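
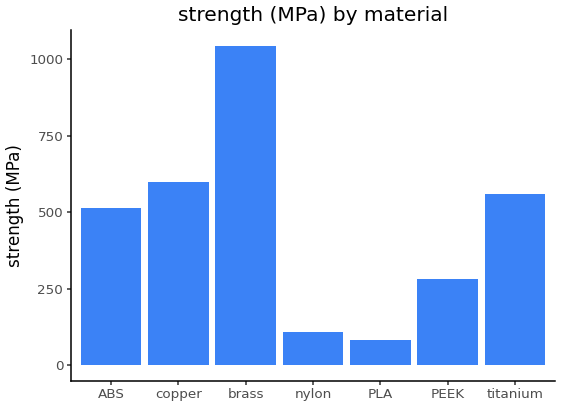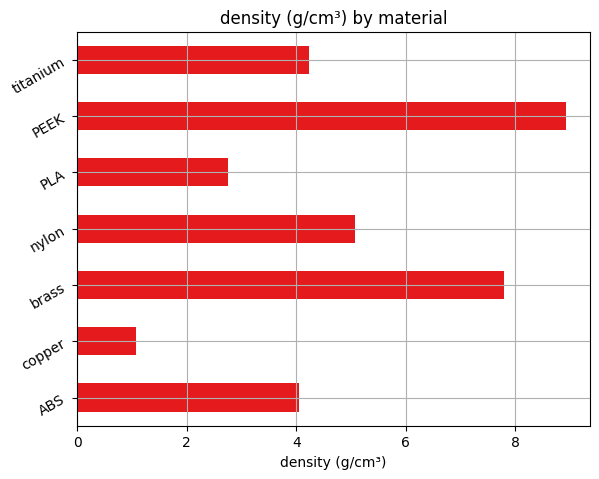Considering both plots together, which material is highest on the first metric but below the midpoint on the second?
Chart 2 median density (g/cm³) ≈ 4; below-median materials: ABS, copper, PLA. Among those, copper has the highest strength (MPa) (≈ 600).

copper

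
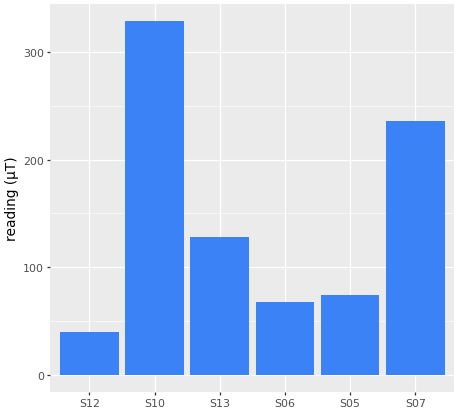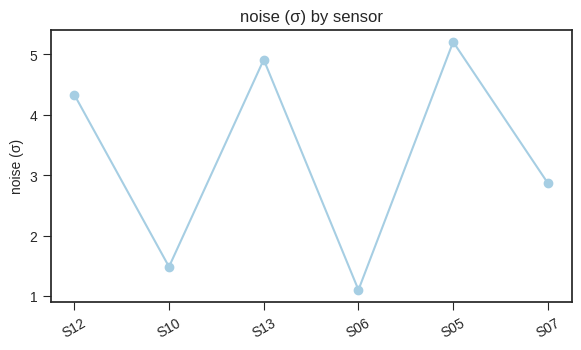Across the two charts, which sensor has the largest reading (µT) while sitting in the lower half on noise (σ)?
Chart 2 median noise (σ) ≈ 3.5; below-median sensors: S10, S06, S07. Among those, S10 has the highest reading (µT) (≈ 350).

S10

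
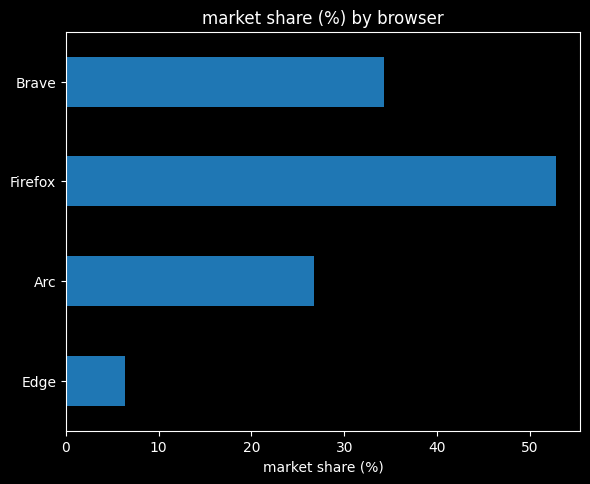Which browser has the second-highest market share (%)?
Top 3: Firefox ≈ 55, Brave ≈ 35, Arc ≈ 25.

Brave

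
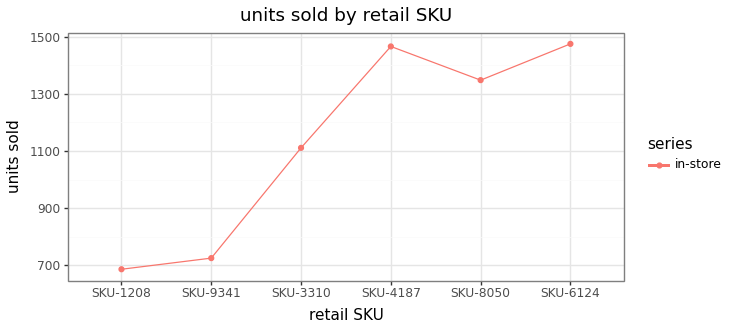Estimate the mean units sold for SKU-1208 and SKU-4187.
(700 + 1500) / 2 ≈ 1100.

≈ 1100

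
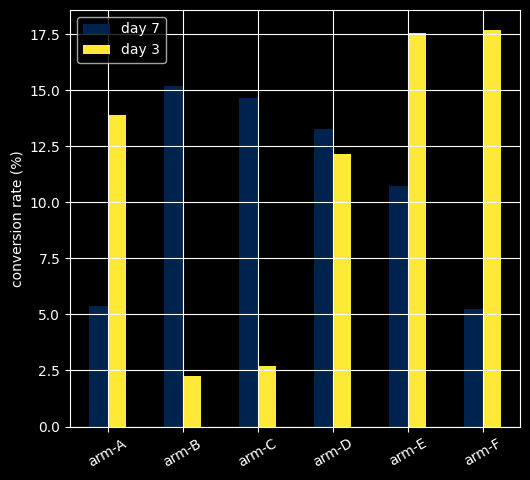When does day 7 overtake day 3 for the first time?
arm-B

arm-A: day 7 ≈ 6 vs day 3 ≈ 14 (not yet); arm-B: day 7 ≈ 16 vs day 3 ≈ 2 (first crossover).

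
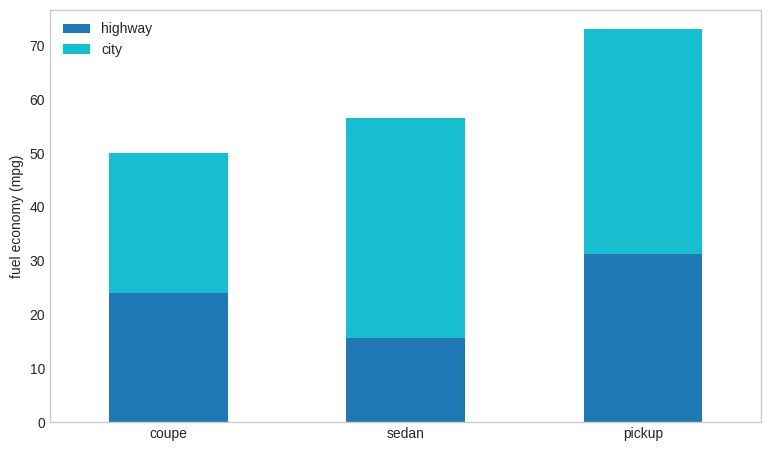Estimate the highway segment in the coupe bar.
≈ 20

highway top ≈ 20, bottom ≈ 0; segment ≈ 20.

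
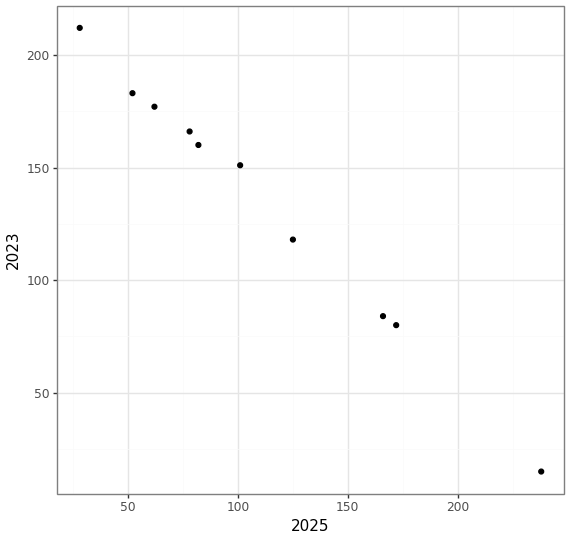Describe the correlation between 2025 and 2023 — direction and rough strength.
negative, strong

Points are negatively correlated; strong (|r| ≈ 1.0).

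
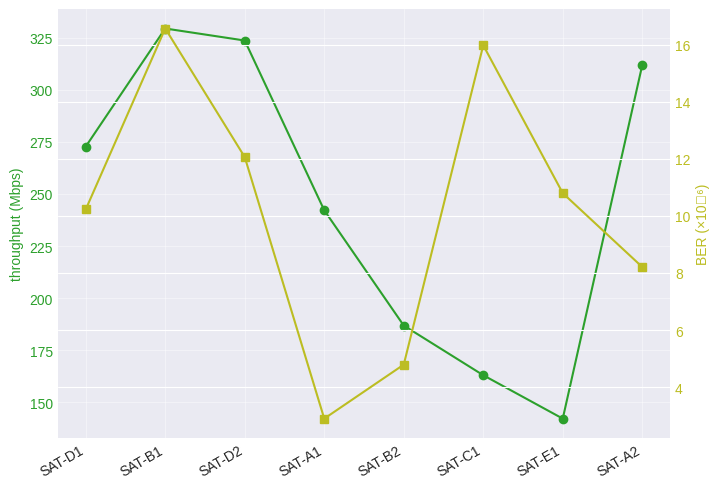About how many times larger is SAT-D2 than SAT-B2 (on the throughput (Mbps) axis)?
≈ 1.78×

SAT-D2 ≈ 320, SAT-B2 ≈ 180; 320/180 ≈ 1.78.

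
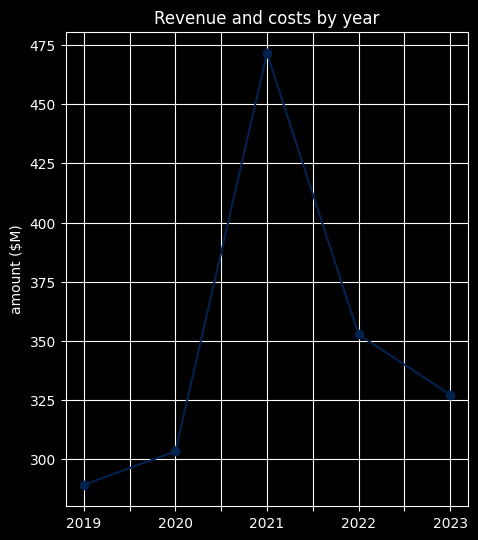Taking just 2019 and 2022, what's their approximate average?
≈ 320

(280 + 360) / 2 ≈ 320.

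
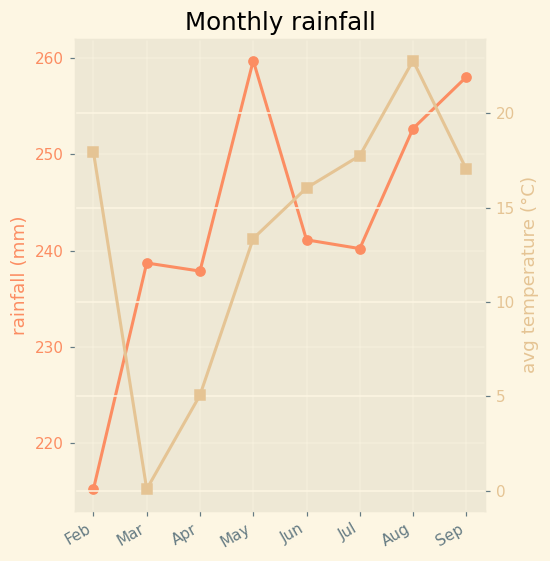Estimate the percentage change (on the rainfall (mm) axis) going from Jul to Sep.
Jul ≈ 240, Sep ≈ 260; (260 − 240) / 240 ≈ +8.3%.

≈ +8.3%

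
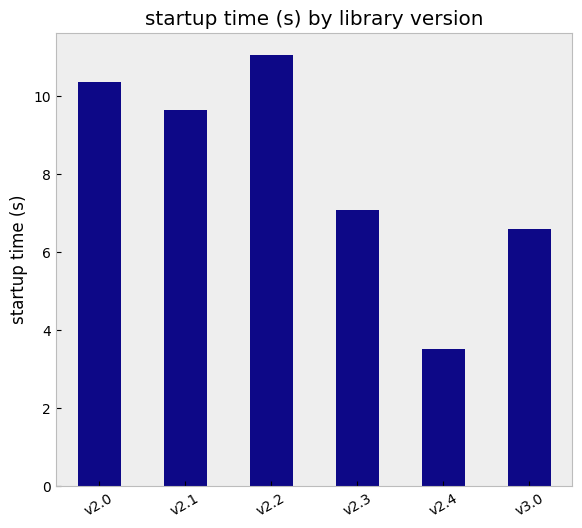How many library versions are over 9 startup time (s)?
3

Above 9: v2.0, v2.1, v2.2.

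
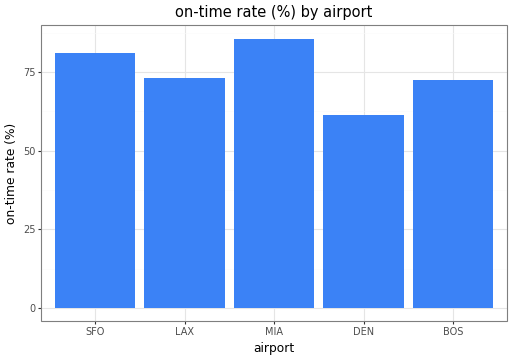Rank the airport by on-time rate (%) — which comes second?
Top 3: MIA ≈ 90, SFO ≈ 80, LAX ≈ 70.

SFO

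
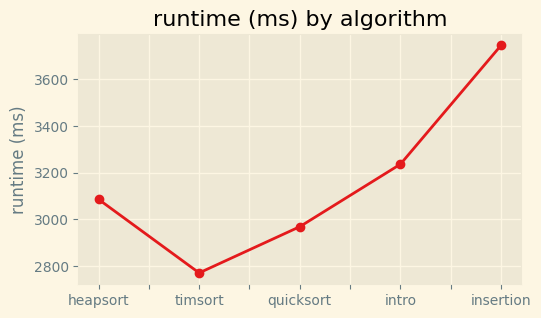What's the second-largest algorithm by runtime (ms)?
Top 3: insertion ≈ 3700, intro ≈ 3200, heapsort ≈ 3100.

intro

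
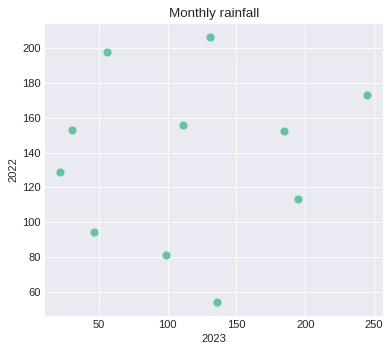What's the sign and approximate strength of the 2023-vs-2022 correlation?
no clear correlation

Points are roughly uncorrelated; weak (|r| ≈ 0.1).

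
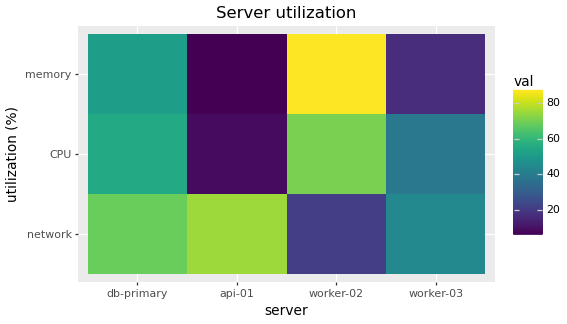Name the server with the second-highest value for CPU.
Top 3 for CPU: worker-02 ≈ 70, db-primary ≈ 60, worker-03 ≈ 40.

db-primary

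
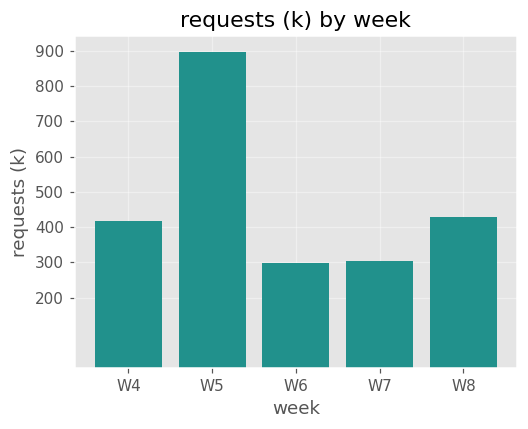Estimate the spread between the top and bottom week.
≈ 600

Max W5 ≈ 900, min W6 ≈ 300; range ≈ 600.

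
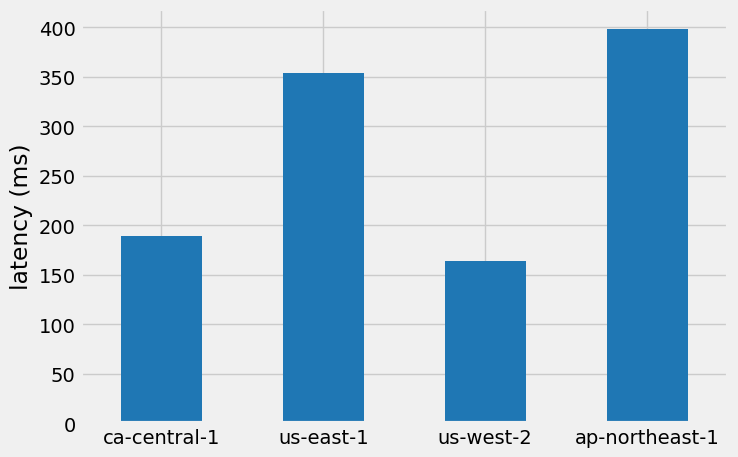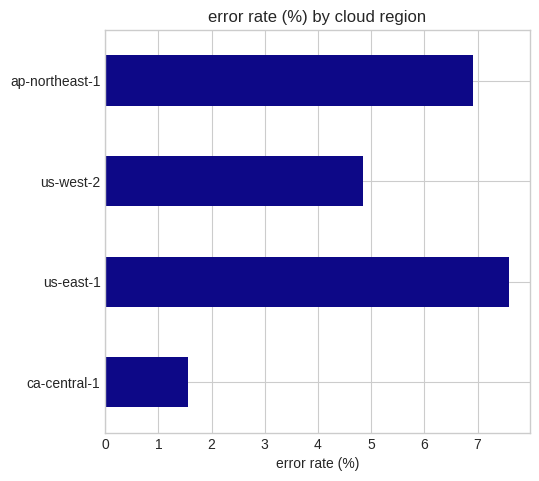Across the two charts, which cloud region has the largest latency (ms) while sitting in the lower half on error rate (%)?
Chart 2 median error rate (%) ≈ 6; below-median cloud regions: ca-central-1, us-west-2. Among those, ca-central-1 has the highest latency (ms) (≈ 200).

ca-central-1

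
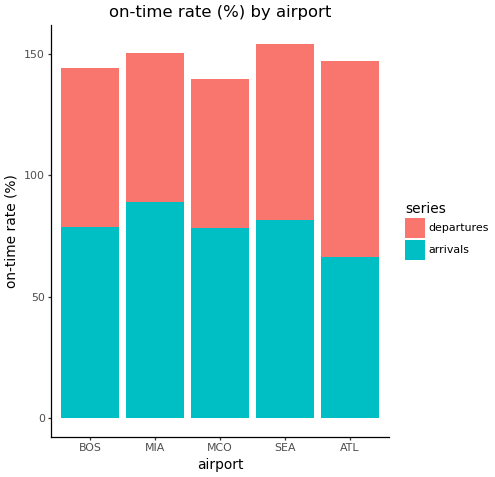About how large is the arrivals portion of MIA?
≈ 80

arrivals top ≈ 80, bottom ≈ 0; segment ≈ 80.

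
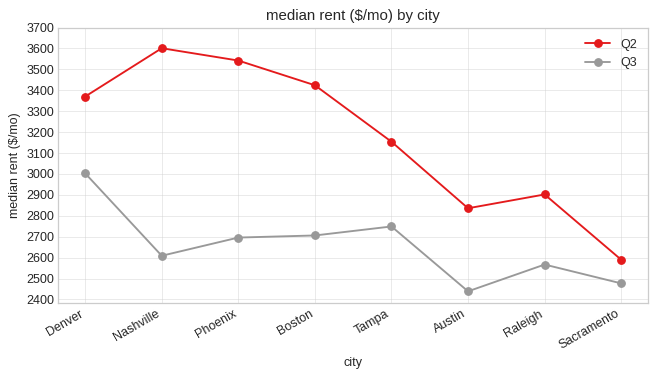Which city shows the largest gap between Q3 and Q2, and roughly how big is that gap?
Nashville, ≈ 1000 $/mo

Nashville: Q3 ≈ 2600, Q2 ≈ 3600 → gap ≈ 1000. Next-largest (Phoenix) is only ≈ 800.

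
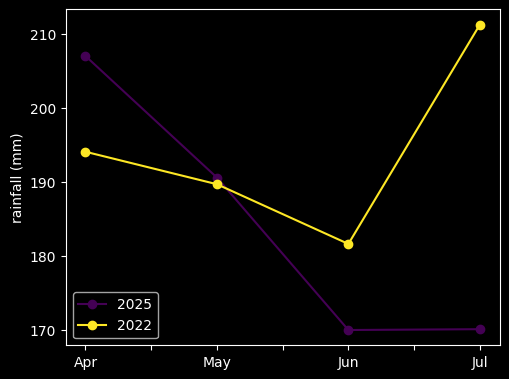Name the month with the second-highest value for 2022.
Top 3 for 2022: Jul ≈ 210, Apr ≈ 195, May ≈ 190.

Apr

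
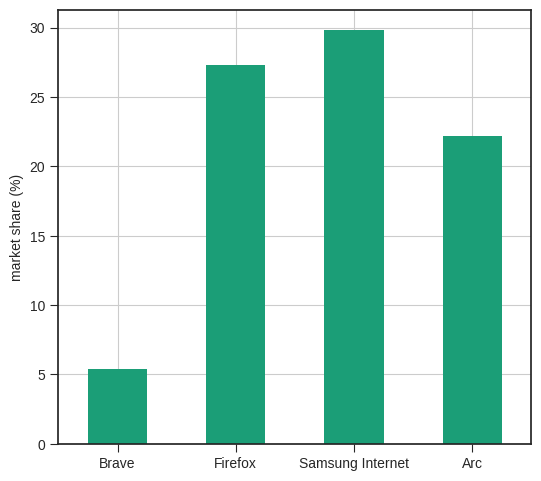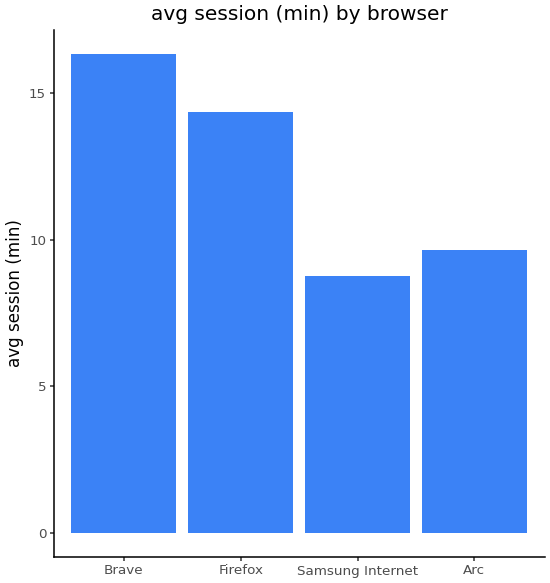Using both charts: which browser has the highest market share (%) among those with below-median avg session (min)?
Samsung Internet

Chart 2 median avg session (min) ≈ 12; below-median browsers: Samsung Internet, Arc. Among those, Samsung Internet has the highest market share (%) (≈ 30).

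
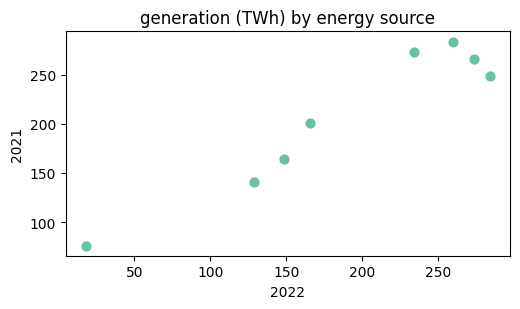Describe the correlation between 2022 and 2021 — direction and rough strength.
Points are positively correlated; strong (|r| ≈ 1.0).

positive, strong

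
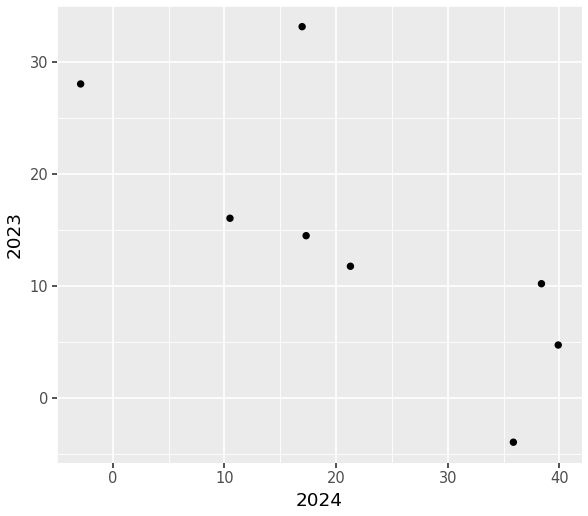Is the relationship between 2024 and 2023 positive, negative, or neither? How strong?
Points are negatively correlated; strong (|r| ≈ 0.8).

negative, strong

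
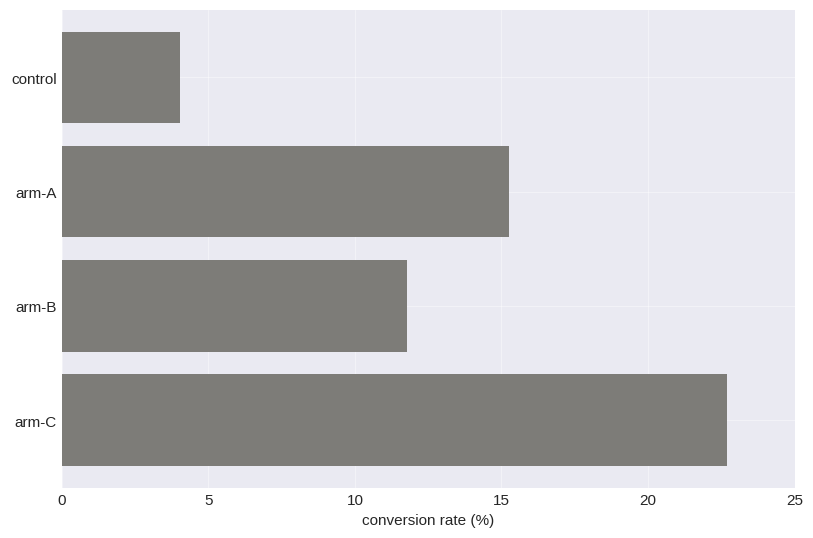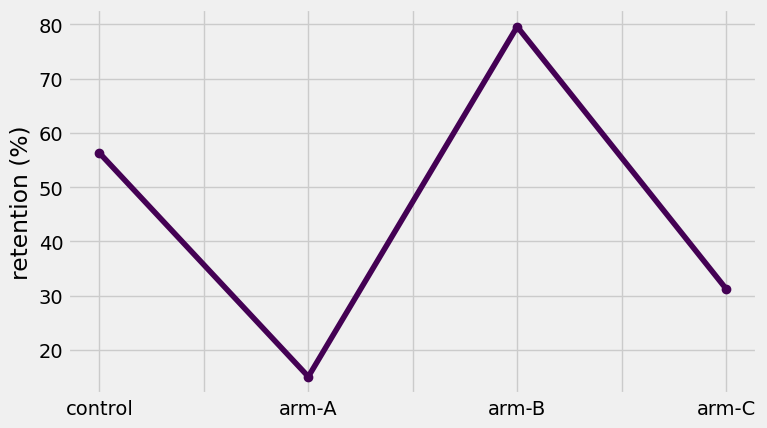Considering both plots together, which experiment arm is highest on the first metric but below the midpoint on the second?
Chart 2 median retention (%) ≈ 40; below-median experiment arms: arm-A, arm-C. Among those, arm-C has the highest conversion rate (%) (≈ 25).

arm-C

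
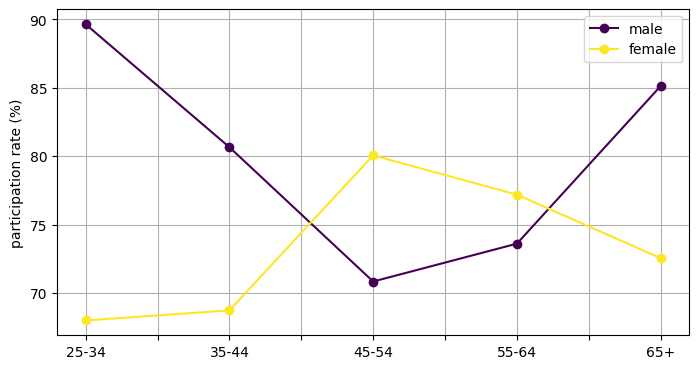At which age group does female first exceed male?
35-44: female ≈ 68 vs male ≈ 80 (not yet); 45-54: female ≈ 80 vs male ≈ 70 (first crossover).

45-54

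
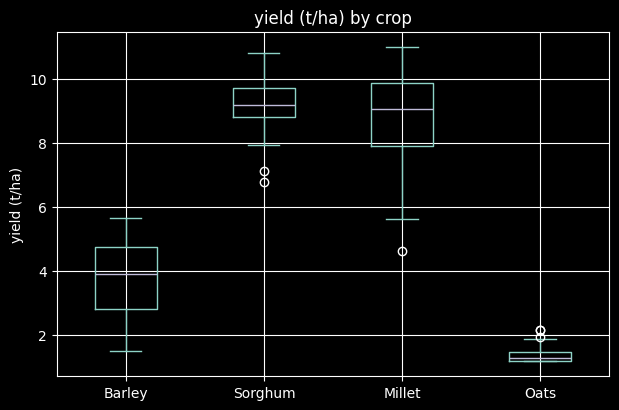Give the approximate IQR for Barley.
≈ 2

Q3 ≈ 5, Q1 ≈ 3; IQR ≈ 2.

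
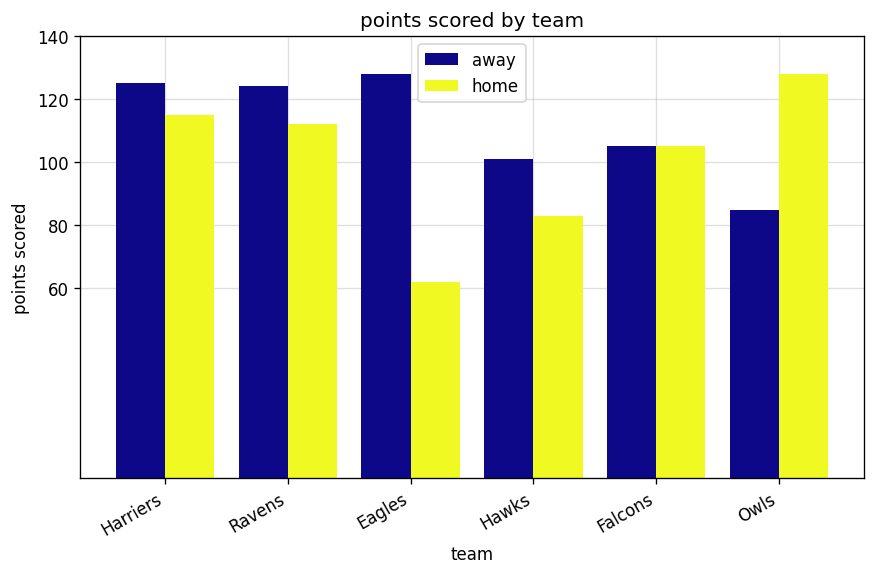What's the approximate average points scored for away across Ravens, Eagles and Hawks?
≈ 113

(120 + 120 + 100) / 3 ≈ 113.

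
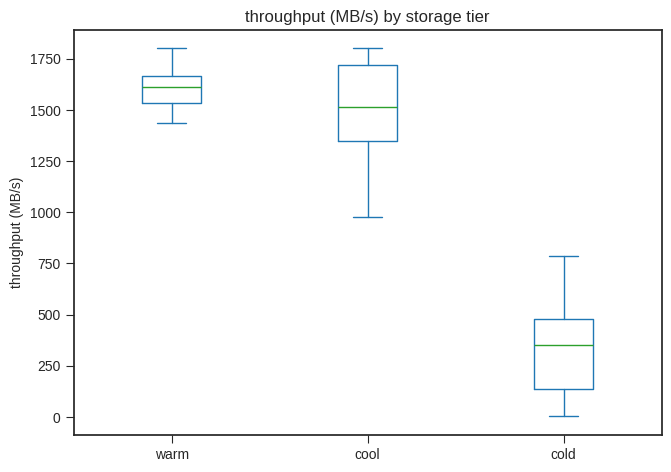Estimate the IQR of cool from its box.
≈ 400

Q3 ≈ 1800, Q1 ≈ 1400; IQR ≈ 400.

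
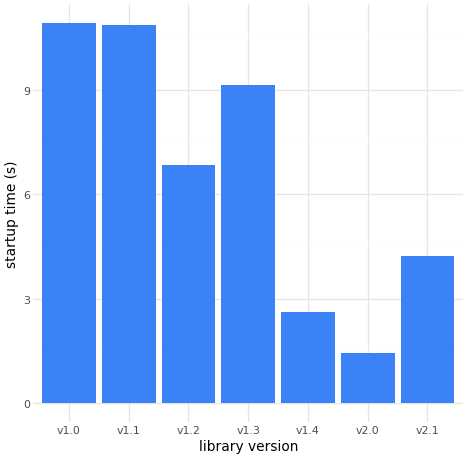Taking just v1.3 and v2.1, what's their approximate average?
(9 + 4) / 2 ≈ 6.

≈ 6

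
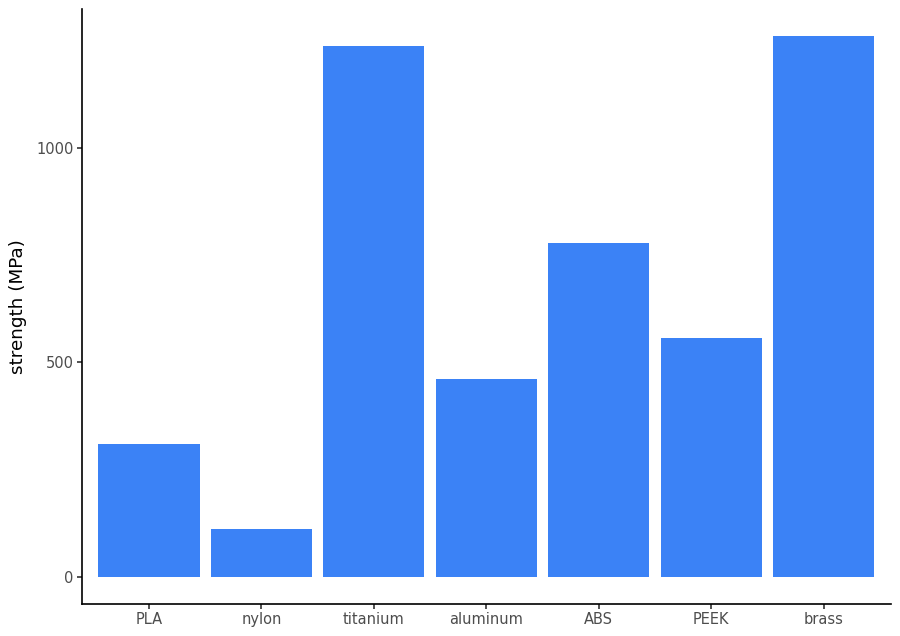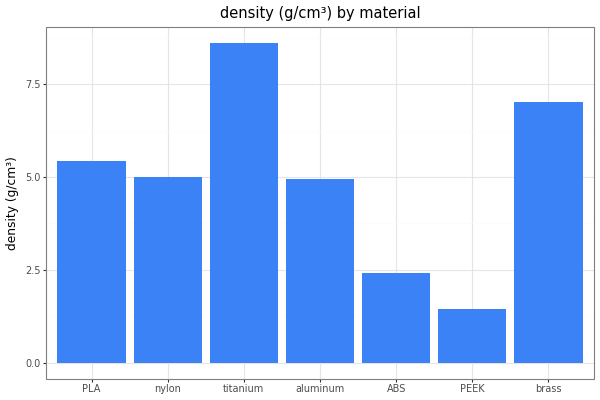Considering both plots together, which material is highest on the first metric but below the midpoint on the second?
Chart 2 median density (g/cm³) ≈ 5; below-median materials: aluminum, ABS, PEEK. Among those, ABS has the highest strength (MPa) (≈ 800).

ABS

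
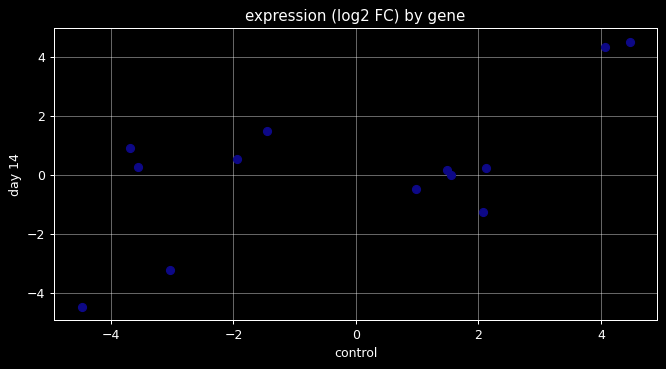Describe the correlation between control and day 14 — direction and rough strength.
positive, moderate

Points are positively correlated; moderate (|r| ≈ 0.6).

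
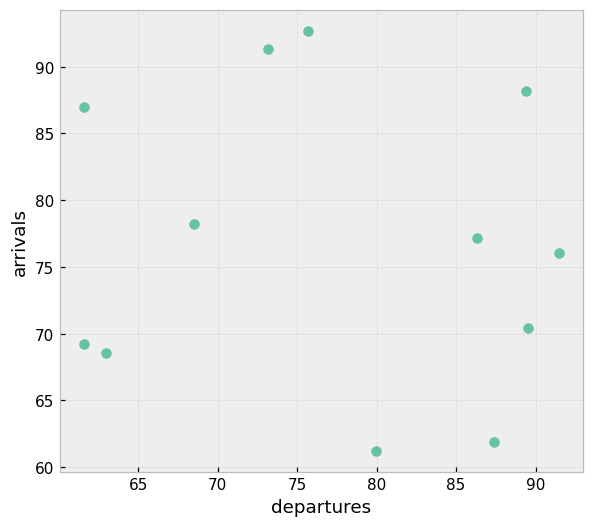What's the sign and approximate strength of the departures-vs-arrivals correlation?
no clear correlation

Points are roughly uncorrelated; weak (|r| ≈ 0.1).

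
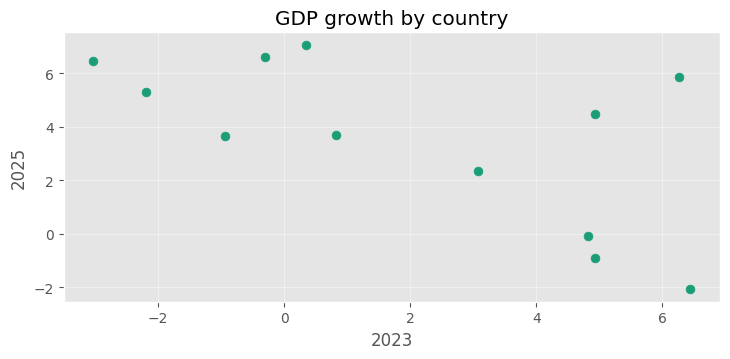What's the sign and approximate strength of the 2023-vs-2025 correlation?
negative, moderate

Points are negatively correlated; moderate (|r| ≈ 0.6).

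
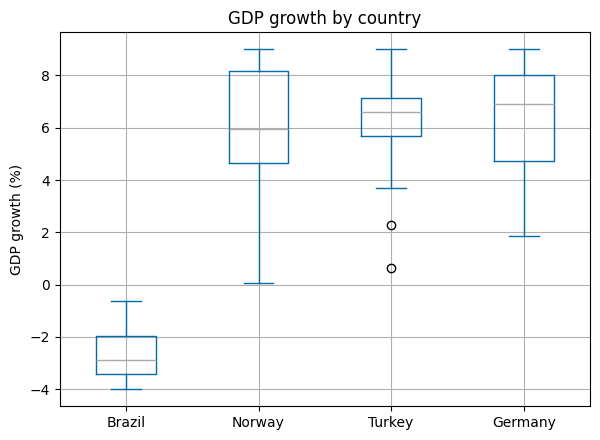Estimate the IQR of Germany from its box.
≈ 3

Q3 ≈ 8, Q1 ≈ 5; IQR ≈ 3.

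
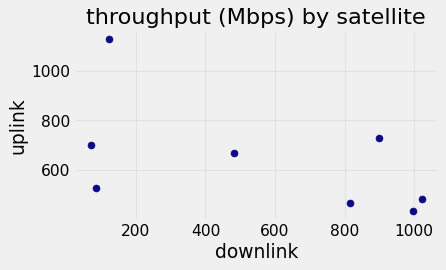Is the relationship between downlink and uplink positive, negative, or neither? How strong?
Points are negatively correlated; moderate (|r| ≈ 0.5).

negative, moderate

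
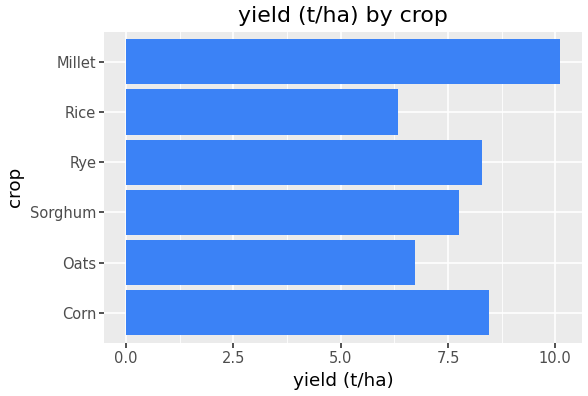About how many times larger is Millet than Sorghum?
Millet ≈ 10, Sorghum ≈ 8; 10/8 ≈ 1.25.

≈ 1.25×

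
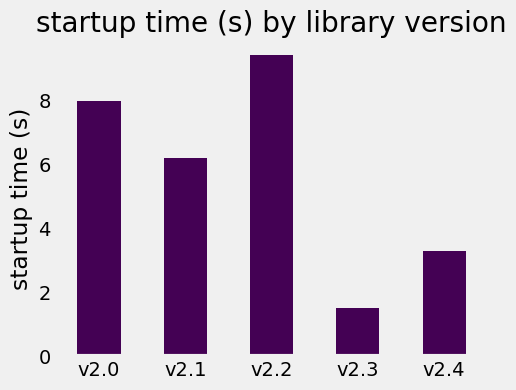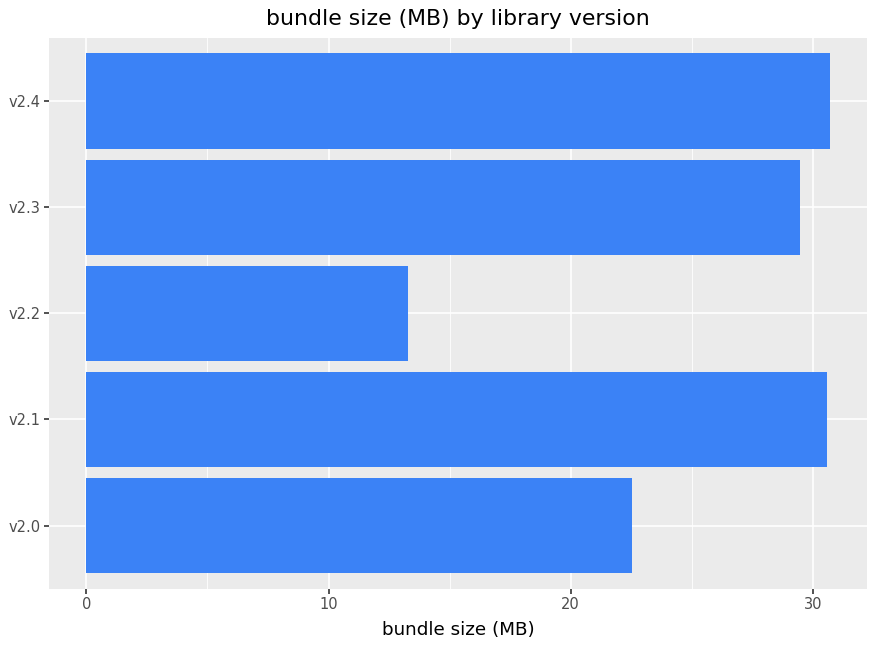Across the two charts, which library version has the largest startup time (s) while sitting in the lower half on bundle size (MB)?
v2.2

Chart 2 median bundle size (MB) ≈ 30; below-median library versions: v2.0, v2.2. Among those, v2.2 has the highest startup time (s) (≈ 9).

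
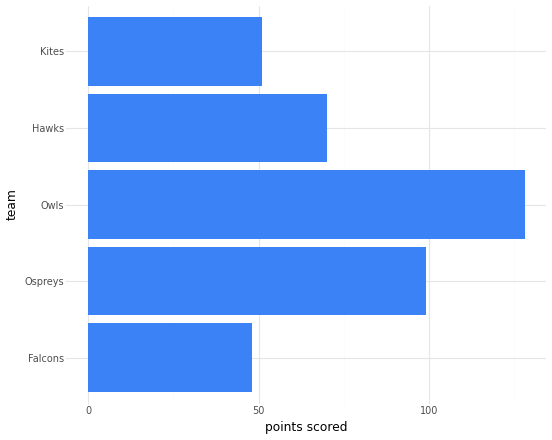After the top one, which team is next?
Top 3: Owls ≈ 120, Ospreys ≈ 100, Hawks ≈ 80.

Ospreys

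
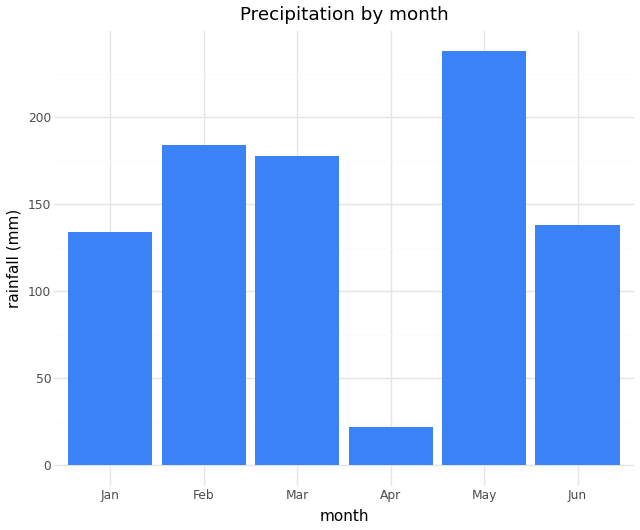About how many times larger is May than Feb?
May ≈ 240, Feb ≈ 180; 240/180 ≈ 1.33.

≈ 1.33×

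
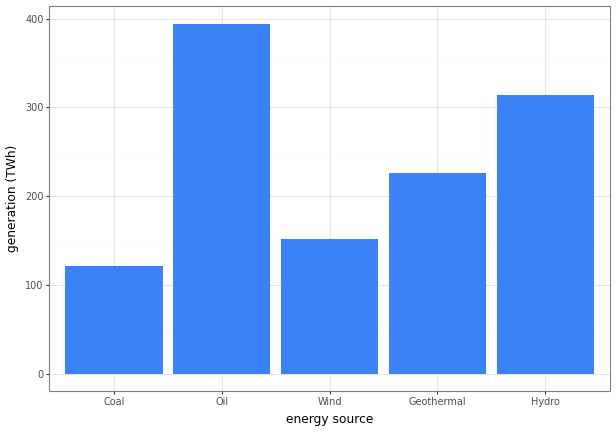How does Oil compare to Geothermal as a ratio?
≈ 1.6×

Oil ≈ 400, Geothermal ≈ 250; 400/250 ≈ 1.6.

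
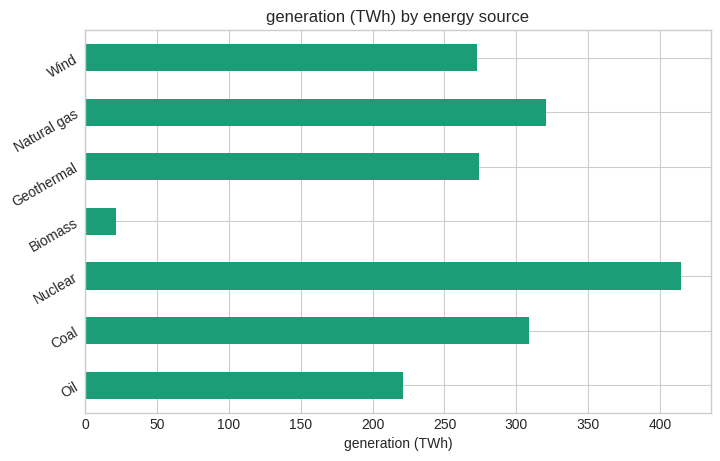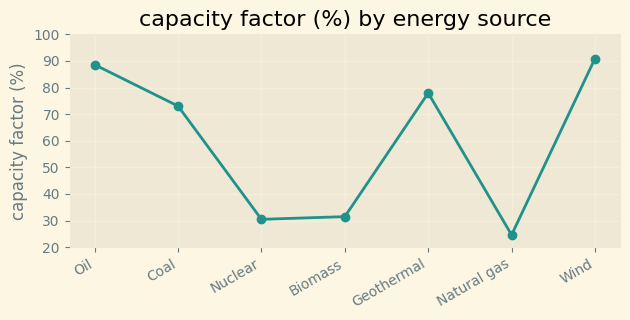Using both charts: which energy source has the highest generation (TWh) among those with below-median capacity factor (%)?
Nuclear

Chart 2 median capacity factor (%) ≈ 70; below-median energy sources: Nuclear, Biomass, Natural gas. Among those, Nuclear has the highest generation (TWh) (≈ 400).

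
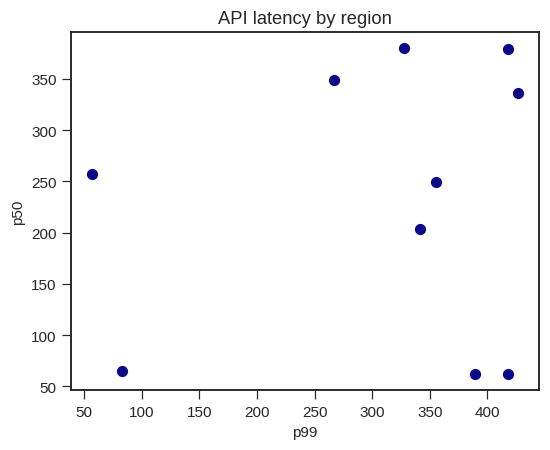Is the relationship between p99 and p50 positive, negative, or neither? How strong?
no clear correlation

Points are roughly uncorrelated; weak (|r| ≈ 0.2).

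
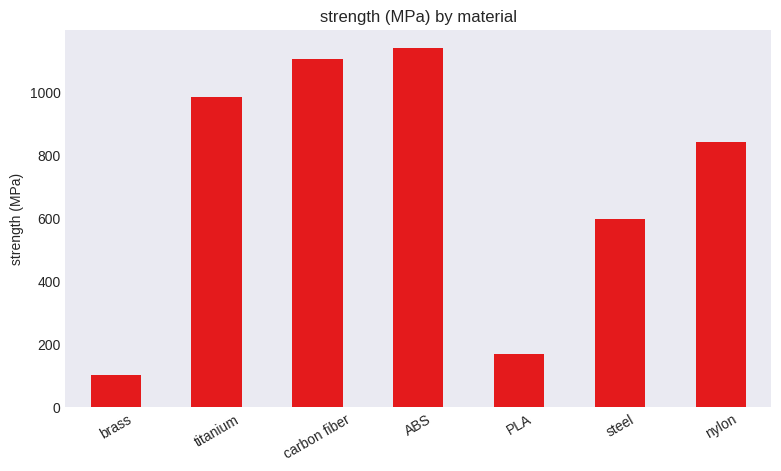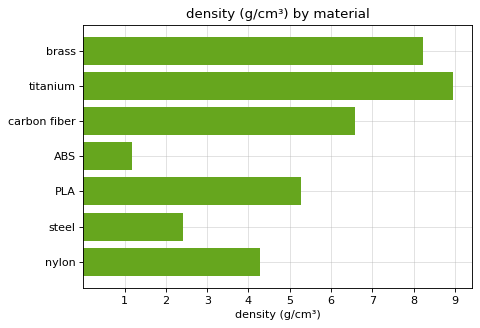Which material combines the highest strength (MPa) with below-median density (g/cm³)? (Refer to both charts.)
Chart 2 median density (g/cm³) ≈ 5; below-median materials: ABS, steel, nylon. Among those, ABS has the highest strength (MPa) (≈ 1200).

ABS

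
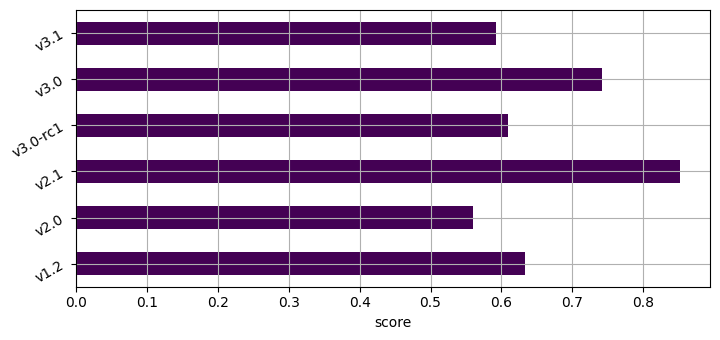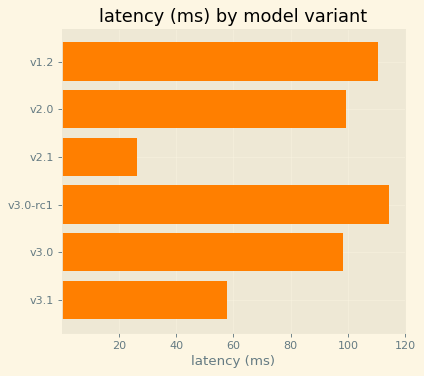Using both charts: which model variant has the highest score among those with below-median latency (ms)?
Chart 2 median latency (ms) ≈ 100; below-median model variants: v2.1, v3.0, v3.1. Among those, v2.1 has the highest score (≈ 0.9).

v2.1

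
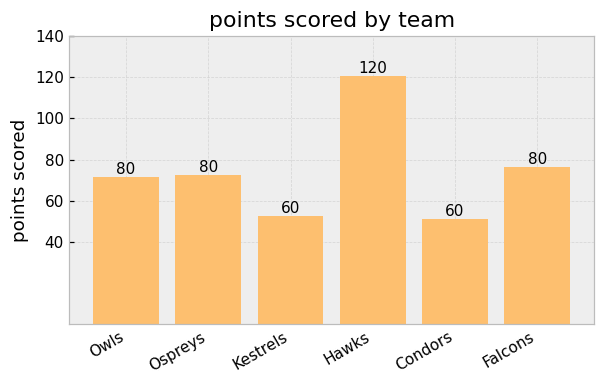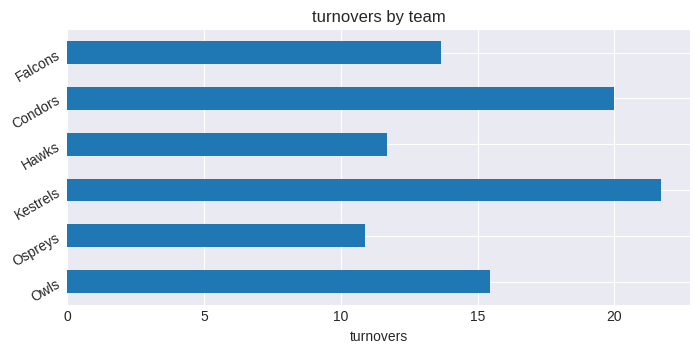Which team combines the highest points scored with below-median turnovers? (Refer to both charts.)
Chart 2 median turnovers ≈ 14; below-median teams: Ospreys, Hawks, Falcons. Among those, Hawks has the highest points scored (≈ 120).

Hawks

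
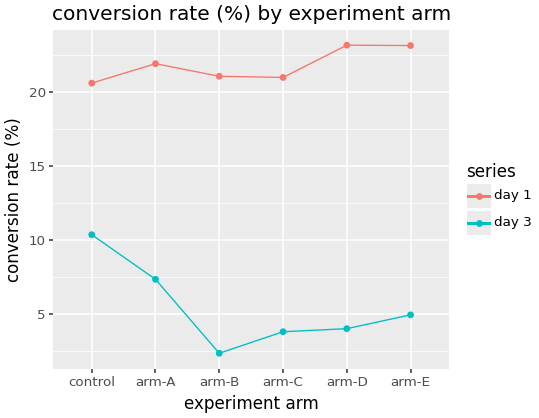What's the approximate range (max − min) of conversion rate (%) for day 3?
Max control ≈ 10, min arm-B ≈ 2; range ≈ 8.

≈ 8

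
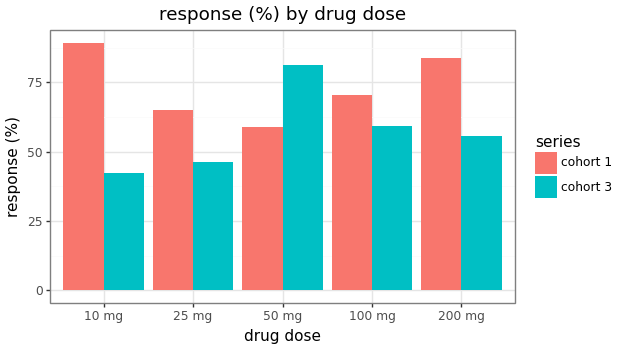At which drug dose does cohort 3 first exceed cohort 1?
25 mg: cohort 3 ≈ 50 vs cohort 1 ≈ 70 (not yet); 50 mg: cohort 3 ≈ 80 vs cohort 1 ≈ 60 (first crossover).

50 mg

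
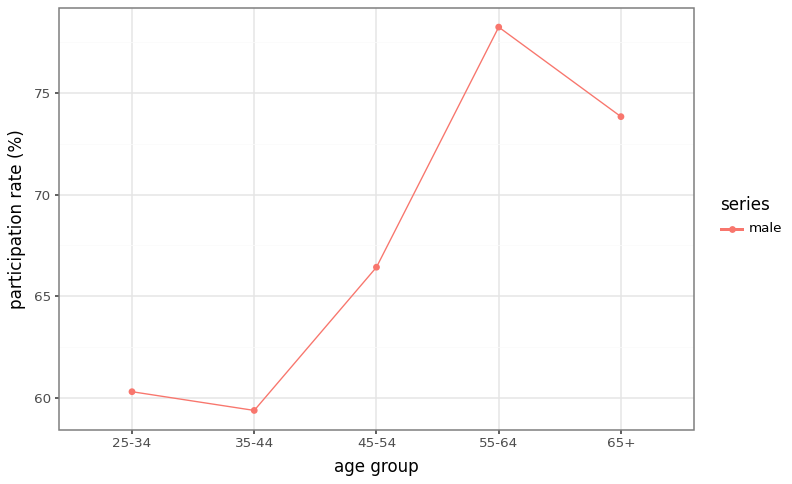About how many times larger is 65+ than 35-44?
65+ ≈ 74, 35-44 ≈ 60; 74/60 ≈ 1.23.

≈ 1.23×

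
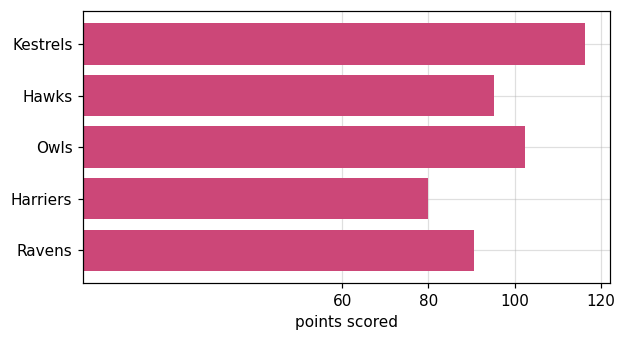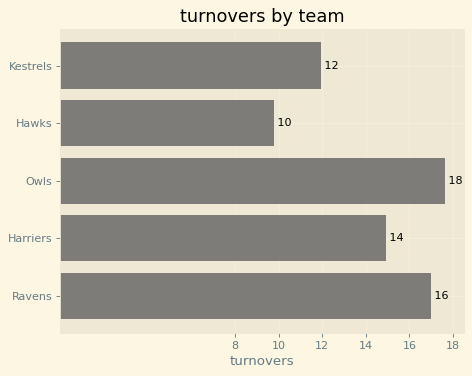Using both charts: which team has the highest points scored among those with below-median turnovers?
Chart 2 median turnovers ≈ 14; below-median teams: Kestrels, Hawks. Among those, Kestrels has the highest points scored (≈ 120).

Kestrels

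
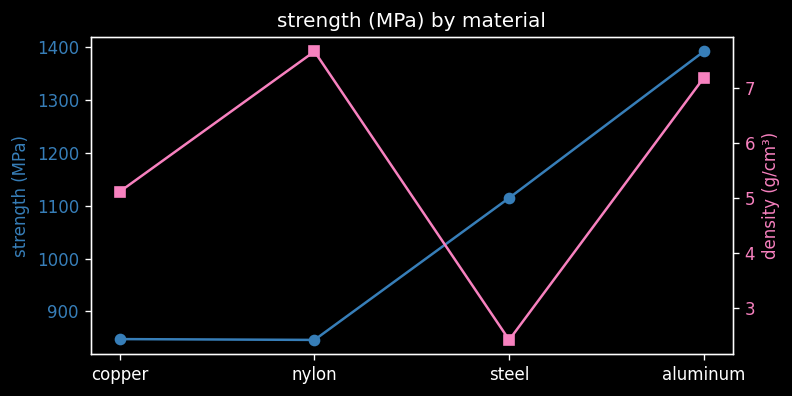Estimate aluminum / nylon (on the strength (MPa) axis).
≈ 1.65×

aluminum ≈ 1400, nylon ≈ 850; 1400/850 ≈ 1.65.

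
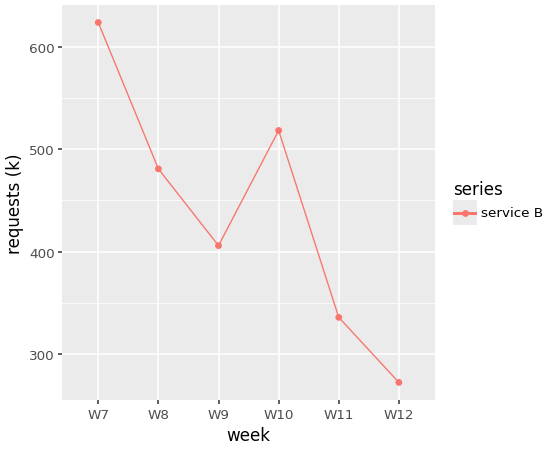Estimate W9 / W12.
W9 ≈ 400, W12 ≈ 250; 400/250 ≈ 1.6.

≈ 1.6×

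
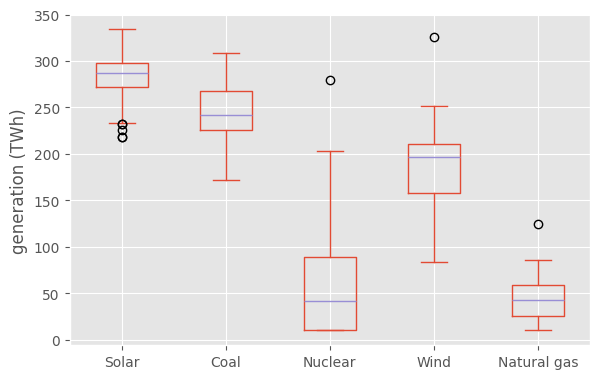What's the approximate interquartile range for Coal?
≈ 40

Q3 ≈ 260, Q1 ≈ 220; IQR ≈ 40.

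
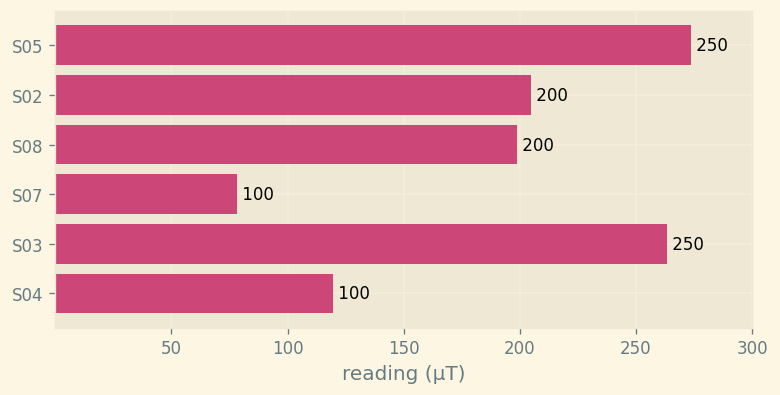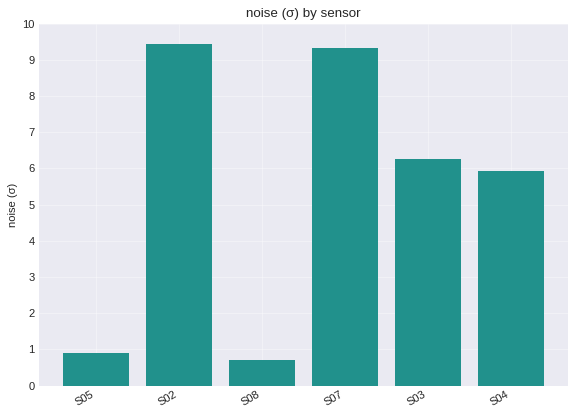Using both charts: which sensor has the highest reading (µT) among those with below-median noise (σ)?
S05

Chart 2 median noise (σ) ≈ 6; below-median sensors: S05, S08, S04. Among those, S05 has the highest reading (µT) (≈ 250).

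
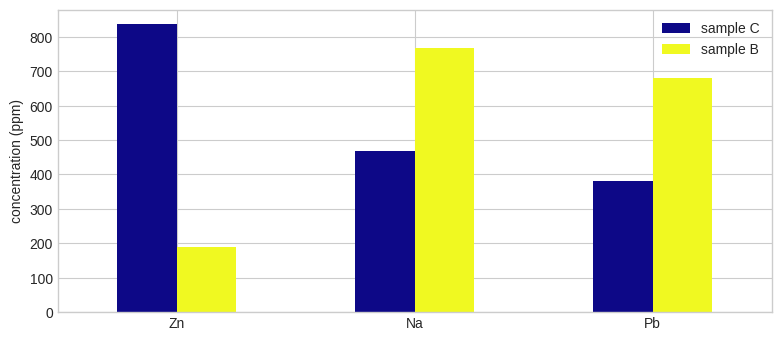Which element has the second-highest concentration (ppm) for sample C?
Na

Top 3 for sample C: Zn ≈ 800, Na ≈ 500, Pb ≈ 400.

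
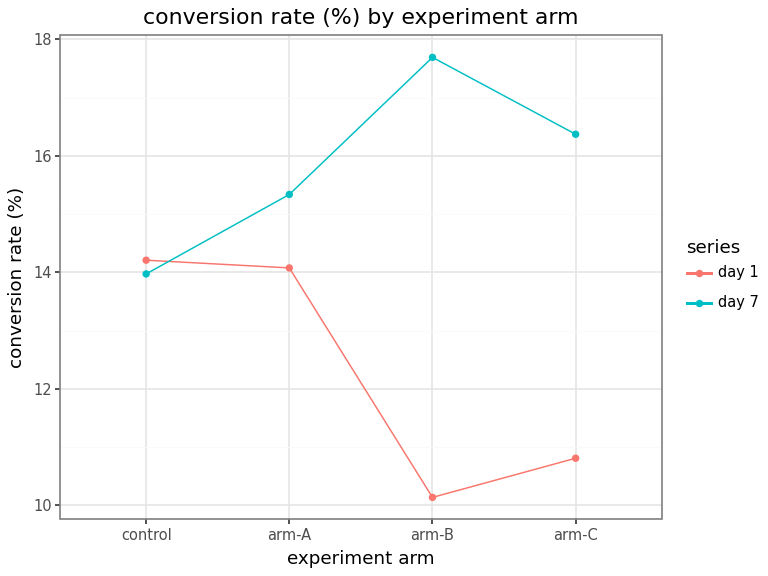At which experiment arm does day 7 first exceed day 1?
arm-A

control: day 7 ≈ 14 vs day 1 ≈ 14 (not yet); arm-A: day 7 ≈ 15 vs day 1 ≈ 14 (first crossover).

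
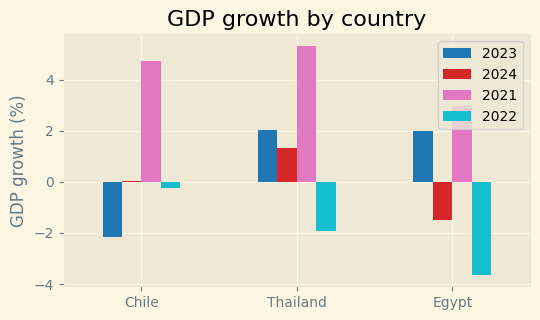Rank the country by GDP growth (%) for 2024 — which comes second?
Top 3 for 2024: Thailand ≈ 1, Chile ≈ 0, Egypt ≈ -2.

Chile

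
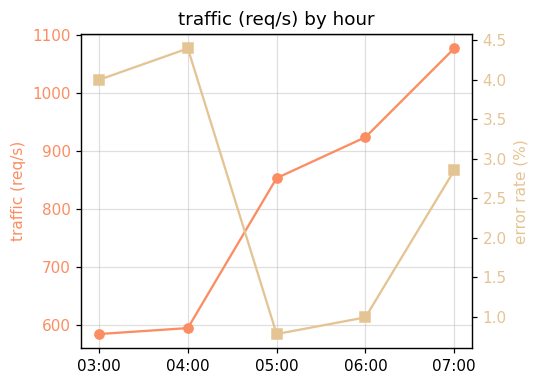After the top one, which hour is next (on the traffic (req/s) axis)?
Top 3 (on the traffic (req/s) axis): 07:00 ≈ 1100, 06:00 ≈ 900, 05:00 ≈ 850.

06:00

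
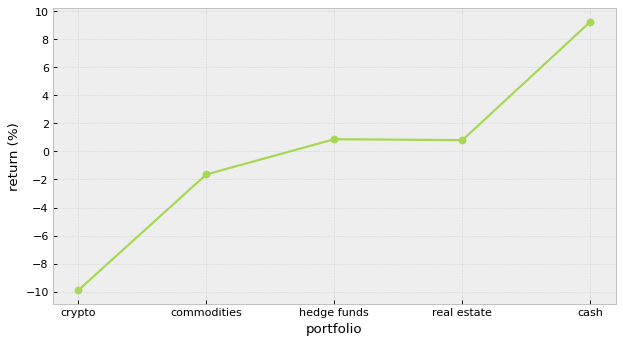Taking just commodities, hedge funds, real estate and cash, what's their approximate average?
(-2 + 0 + 0 + 10) / 4 ≈ 2.

≈ 2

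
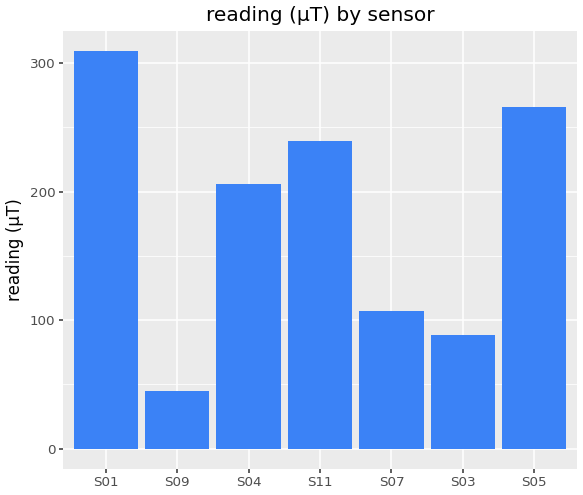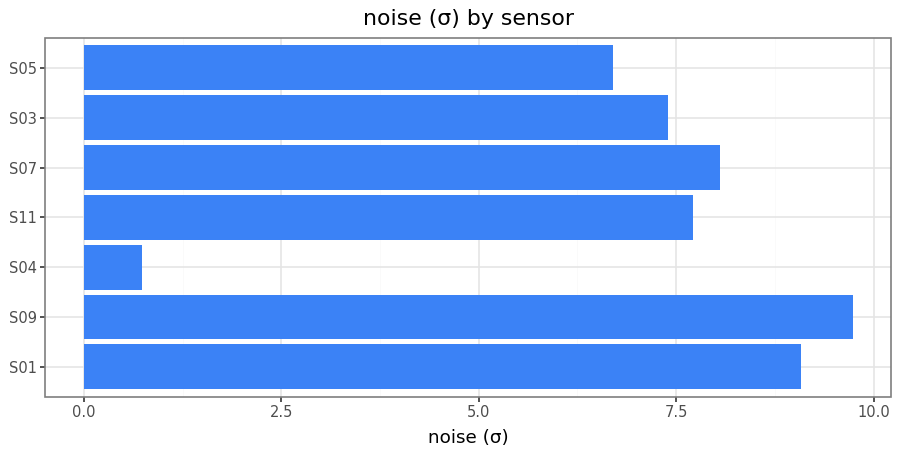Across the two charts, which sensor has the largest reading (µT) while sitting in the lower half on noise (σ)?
S05

Chart 2 median noise (σ) ≈ 8; below-median sensors: S04, S03, S05. Among those, S05 has the highest reading (µT) (≈ 250).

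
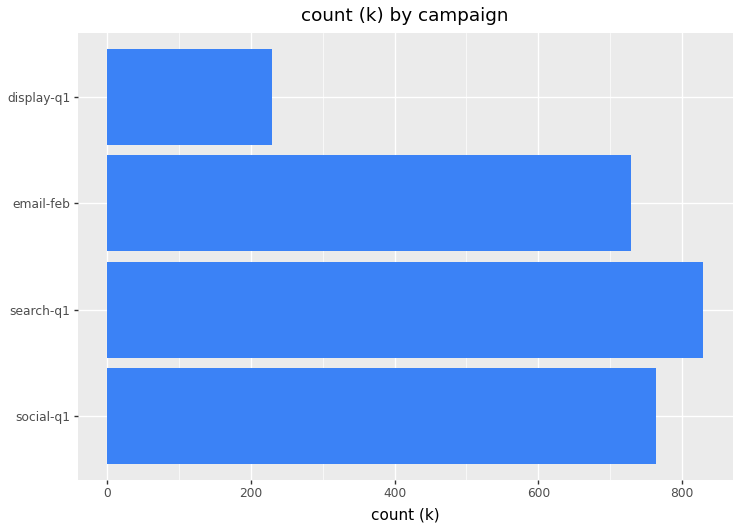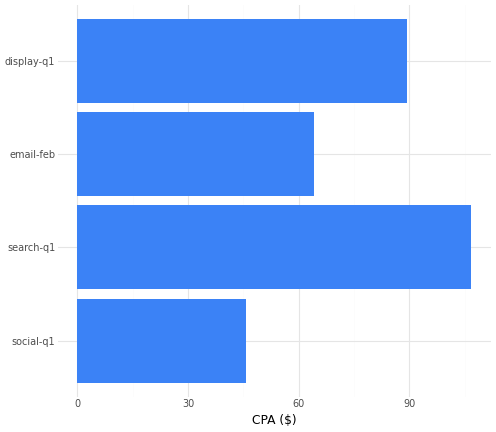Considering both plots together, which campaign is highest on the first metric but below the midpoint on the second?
Chart 2 median CPA ($) ≈ 80; below-median campaigns: social-q1, email-feb. Among those, social-q1 has the highest count (k) (≈ 800).

social-q1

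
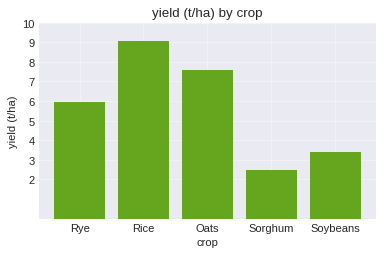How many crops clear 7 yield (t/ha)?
2

Above 7: Rice, Oats.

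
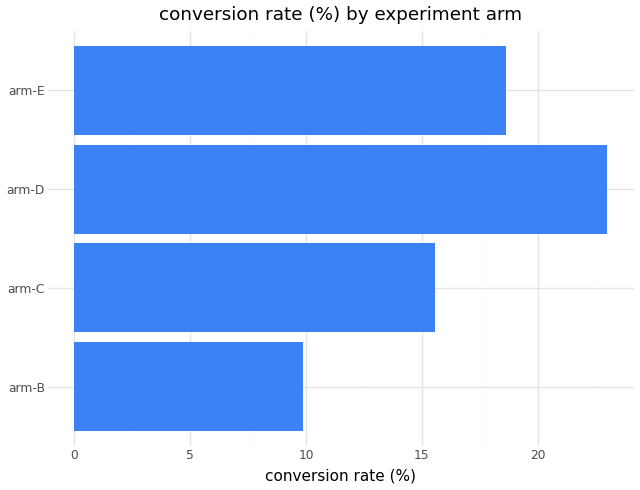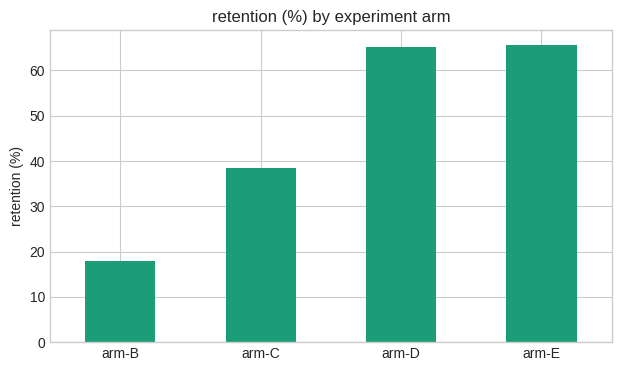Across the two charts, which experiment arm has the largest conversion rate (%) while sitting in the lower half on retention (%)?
arm-C

Chart 2 median retention (%) ≈ 50; below-median experiment arms: arm-B, arm-C. Among those, arm-C has the highest conversion rate (%) (≈ 15).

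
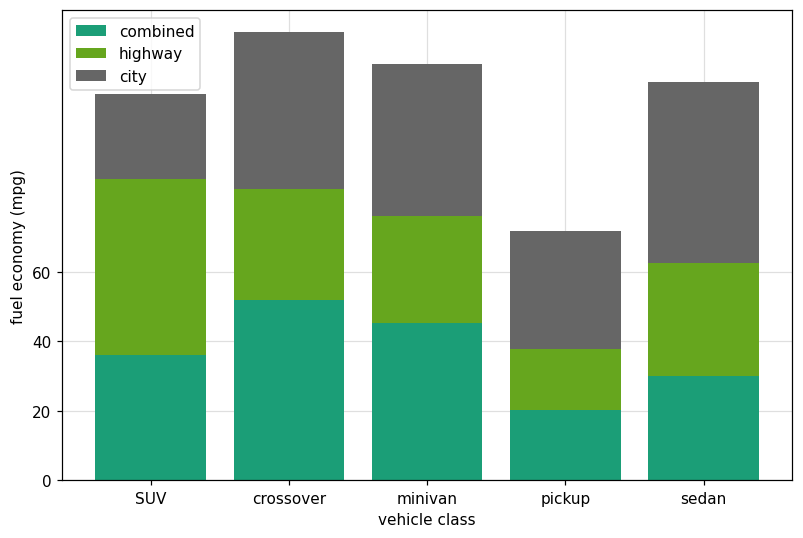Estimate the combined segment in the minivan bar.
combined top ≈ 40, bottom ≈ 0; segment ≈ 40.

≈ 40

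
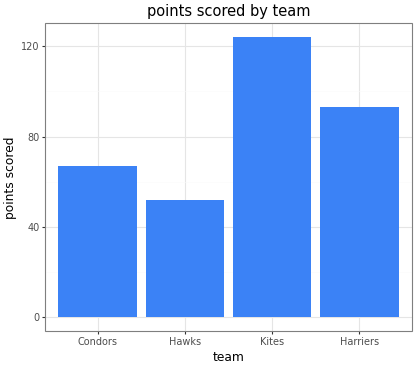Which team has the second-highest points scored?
Harriers

Top 3: Kites ≈ 120, Harriers ≈ 100, Condors ≈ 60.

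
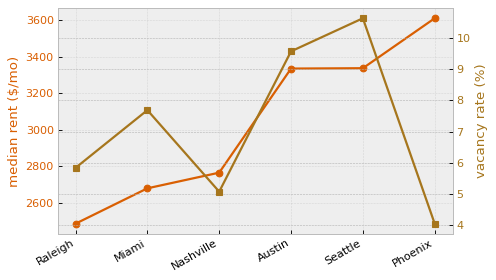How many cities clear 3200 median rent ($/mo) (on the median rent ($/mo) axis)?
3

Above 3200: Austin, Seattle, Phoenix.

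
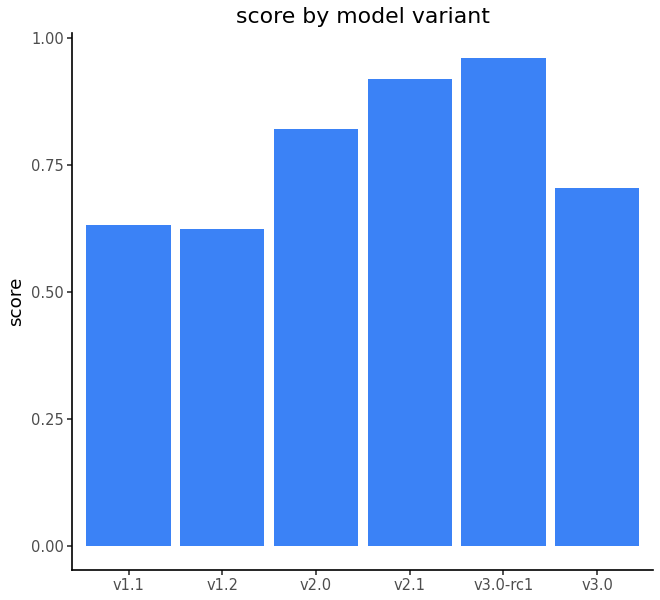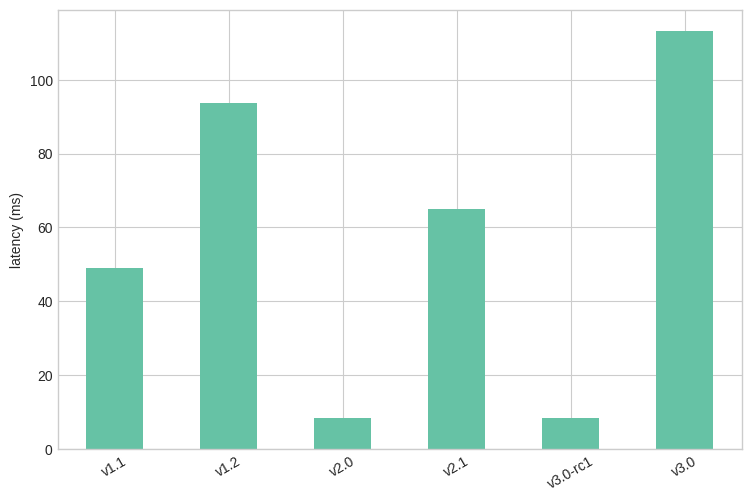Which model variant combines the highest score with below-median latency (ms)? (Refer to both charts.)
Chart 2 median latency (ms) ≈ 60; below-median model variants: v1.1, v2.0, v3.0-rc1. Among those, v3.0-rc1 has the highest score (≈ 1).

v3.0-rc1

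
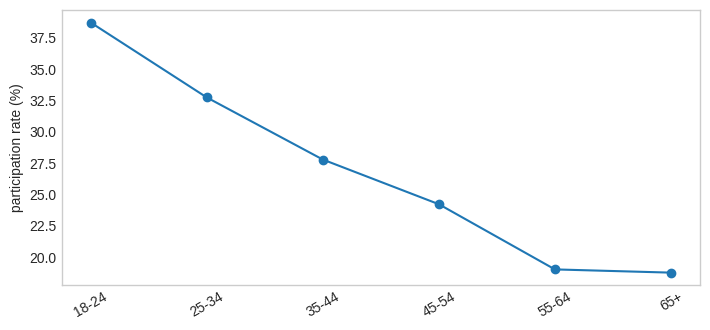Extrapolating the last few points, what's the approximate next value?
Last three: 24, 20, 18 → slope ≈ -3/step → next ≈ 15.

≈ 15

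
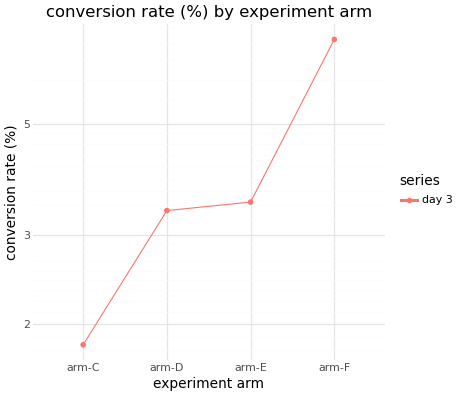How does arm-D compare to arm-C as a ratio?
arm-D ≈ 3.5, arm-C ≈ 2.0; 3.5/2.0 ≈ 1.75.

≈ 1.75×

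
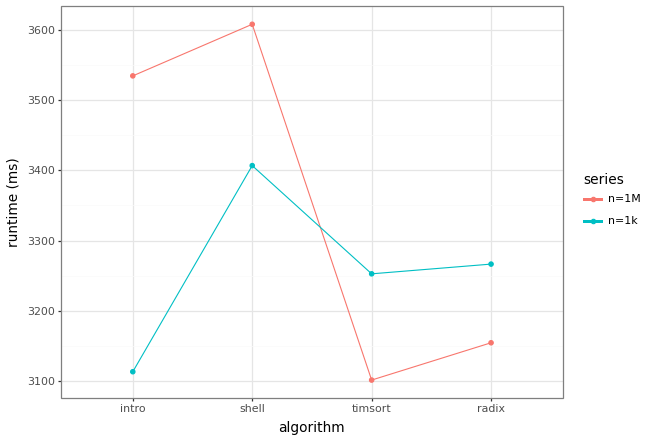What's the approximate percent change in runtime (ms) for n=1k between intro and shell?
≈ +9.7%

intro ≈ 3100, shell ≈ 3400; (3400 − 3100) / 3100 ≈ +9.7%.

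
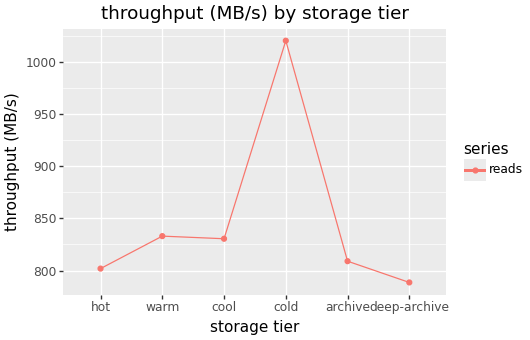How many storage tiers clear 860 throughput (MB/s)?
Above 860: cold.

1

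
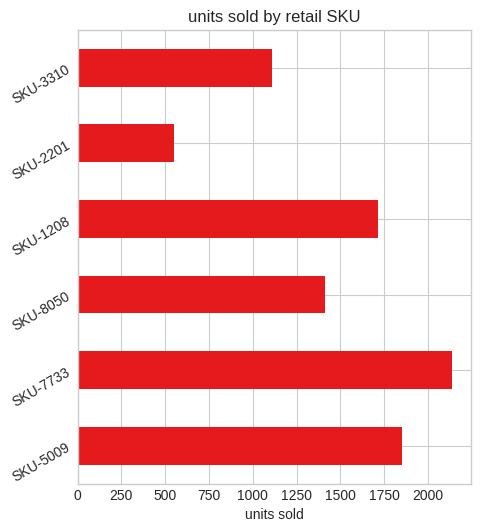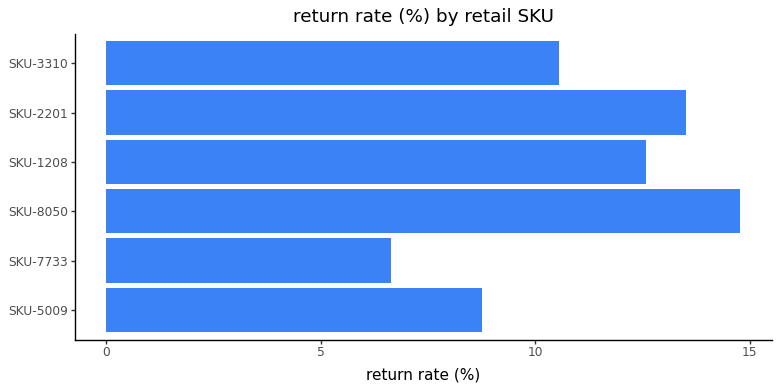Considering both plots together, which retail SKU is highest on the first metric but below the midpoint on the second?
Chart 2 median return rate (%) ≈ 12; below-median retail SKUs: SKU-5009, SKU-7733, SKU-3310. Among those, SKU-7733 has the highest units sold (≈ 2200).

SKU-7733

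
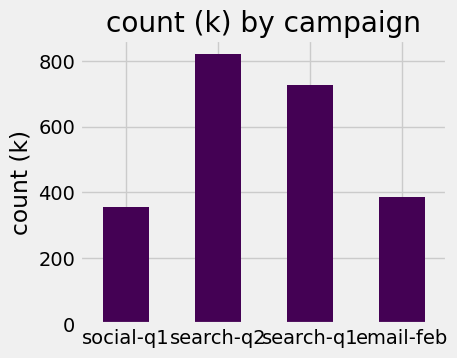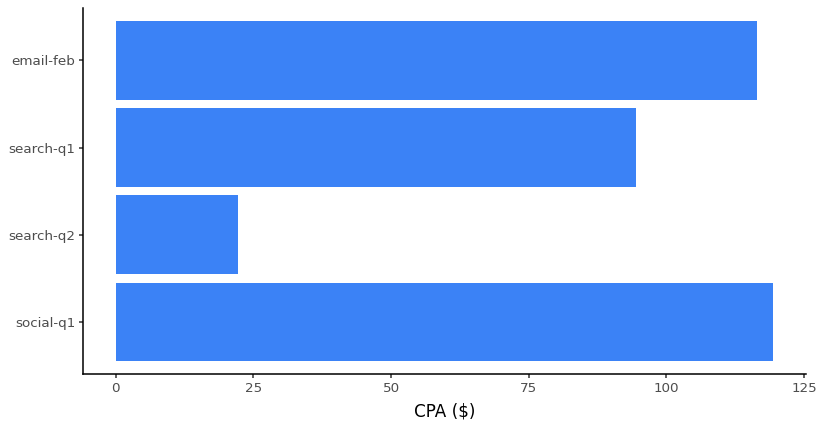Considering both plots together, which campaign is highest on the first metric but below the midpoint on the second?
Chart 2 median CPA ($) ≈ 100; below-median campaigns: search-q2, search-q1. Among those, search-q2 has the highest count (k) (≈ 800).

search-q2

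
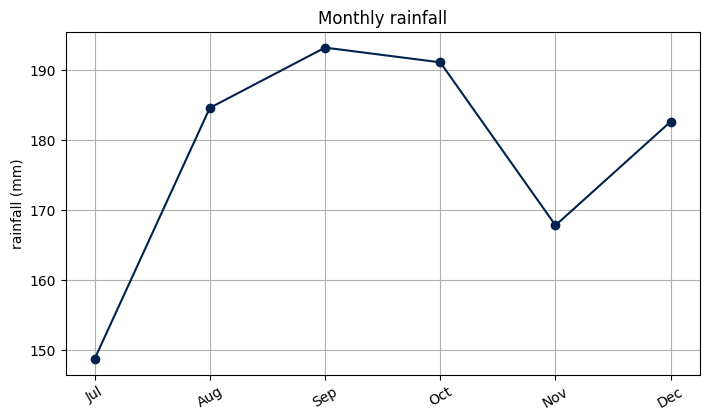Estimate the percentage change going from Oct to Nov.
≈ -10.5%

Oct ≈ 190, Nov ≈ 170; (170 − 190) / 190 ≈ -10.5%.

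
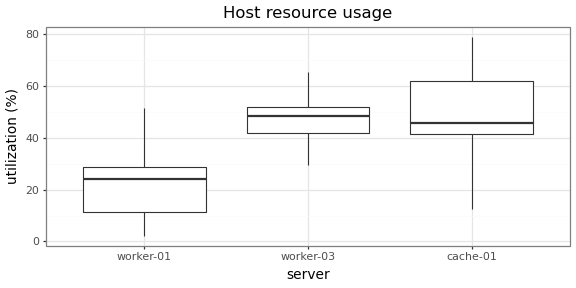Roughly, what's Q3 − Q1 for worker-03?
Q3 ≈ 50, Q1 ≈ 40; IQR ≈ 10.

≈ 10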